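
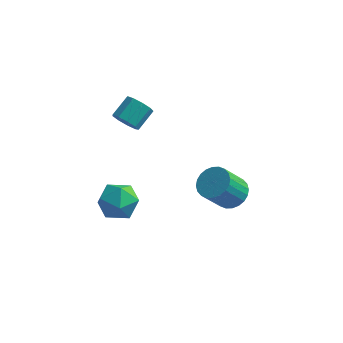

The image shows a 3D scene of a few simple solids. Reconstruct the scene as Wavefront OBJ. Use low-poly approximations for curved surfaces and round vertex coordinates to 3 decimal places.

v 2.904 -1.143 0.656
v 3.772 -1.363 0.943
v 3.084 -2.217 2.37
v 2.216 -1.997 2.084
v 3.72 -1.041 1.111
v 3.032 -1.895 2.538
v 3.545 -0.734 1.21
v 2.857 -1.588 2.637
v 3.271 -0.49 1.224
v 2.583 -1.344 2.651
v 2.942 -0.345 1.152
v 2.254 -1.199 2.579
v 2.607 -0.322 1.005
v 1.919 -1.176 2.432
v 2.317 -0.423 0.804
v 1.629 -1.278 2.231
v 2.117 -0.635 0.581
v 1.429 -1.489 2.008
v 2.036 -0.923 0.37
v 1.348 -1.777 1.797
v 2.088 -1.245 0.202
v 1.4 -2.099 1.629
v 2.263 -1.552 0.103
v 1.575 -2.406 1.53
v 2.537 -1.796 0.089
v 1.849 -2.65 1.516
v 2.866 -1.941 0.161
v 2.178 -2.795 1.588
v 3.201 -1.964 0.308
v 2.513 -2.818 1.735
v 3.491 -1.862 0.509
v 2.803 -2.717 1.936
v 3.691 -1.651 0.732
v 3.003 -2.505 2.159
v -2.941 -1.445 -1.083
v -2.195 -1.394 -0.173
v -2.805 -3.346 -1.087
v -2.059 -3.295 -0.177
v -3.192 -3.011 -0.027
v -3.276 -1.836 -0.024
v -1.724 -2.904 -1.236
v -1.808 -1.729 -1.233
v -1.443 -2.296 -0.268
v -2.35 -2.362 0.48
v -2.65 -2.378 -1.74
v -3.557 -2.444 -0.992
v -3.734 2.01 1.45
v -3.284 2.248 0.82
v -2.876 3.328 1.52
v -3.326 3.09 2.15
v -3.792 2.464 0.782
v -3.384 3.545 1.482
v -4.274 2.468 1.057
v -3.866 3.549 1.756
v -4.502 2.258 1.516
v -4.094 3.338 2.215
v -4.372 1.931 1.944
v -3.964 3.011 2.643
v -3.943 1.642 2.141
v -3.535 2.722 2.84
v -3.416 1.524 2.015
v -3.008 2.604 2.714
v -3.038 1.634 1.625
v -2.63 2.714 2.324
v -2.986 1.92 1.153
v -2.578 3 1.853
f 2 1 5
f 2 5 3
f 3 5 6
f 3 6 4
f 5 1 7
f 5 7 6
f 6 7 8
f 6 8 4
f 7 1 9
f 7 9 8
f 8 9 10
f 8 10 4
f 9 1 11
f 9 11 10
f 10 11 12
f 10 12 4
f 11 1 13
f 11 13 12
f 12 13 14
f 12 14 4
f 13 1 15
f 13 15 14
f 14 15 16
f 14 16 4
f 15 1 17
f 15 17 16
f 16 17 18
f 16 18 4
f 17 1 19
f 17 19 18
f 18 19 20
f 18 20 4
f 19 1 21
f 19 21 20
f 20 21 22
f 20 22 4
f 21 1 23
f 21 23 22
f 22 23 24
f 22 24 4
f 23 1 25
f 23 25 24
f 24 25 26
f 24 26 4
f 25 1 27
f 25 27 26
f 26 27 28
f 26 28 4
f 27 1 29
f 27 29 28
f 28 29 30
f 28 30 4
f 29 1 31
f 29 31 30
f 30 31 32
f 30 32 4
f 31 1 33
f 31 33 32
f 32 33 34
f 32 34 4
f 33 1 2
f 33 2 34
f 34 2 3
f 34 3 4
f 35 46 40
f 35 40 36
f 35 36 42
f 35 42 45
f 35 45 46
f 36 40 44
f 40 46 39
f 46 45 37
f 45 42 41
f 42 36 43
f 38 44 39
f 38 39 37
f 38 37 41
f 38 41 43
f 38 43 44
f 39 44 40
f 37 39 46
f 41 37 45
f 43 41 42
f 44 43 36
f 48 47 51
f 48 51 49
f 49 51 52
f 49 52 50
f 51 47 53
f 51 53 52
f 52 53 54
f 52 54 50
f 53 47 55
f 53 55 54
f 54 55 56
f 54 56 50
f 55 47 57
f 55 57 56
f 56 57 58
f 56 58 50
f 57 47 59
f 57 59 58
f 58 59 60
f 58 60 50
f 59 47 61
f 59 61 60
f 60 61 62
f 60 62 50
f 61 47 63
f 61 63 62
f 62 63 64
f 62 64 50
f 63 47 65
f 63 65 64
f 64 65 66
f 64 66 50
f 65 47 48
f 65 48 66
f 66 48 49
f 66 49 50



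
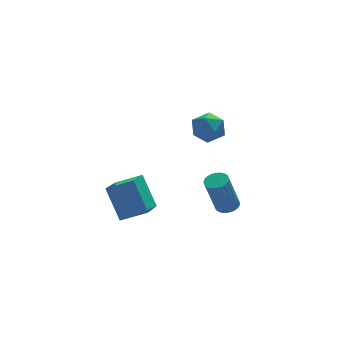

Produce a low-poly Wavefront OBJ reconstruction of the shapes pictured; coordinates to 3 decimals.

v -3.298 -1.066 -2.136
v -3.598 -0.037 -0.653
v -4.458 -0.649 -2.661
v -4.759 0.38 -1.178
v -2.381 0.42 -2.982
v -2.682 1.449 -1.499
v -3.542 0.837 -3.507
v -3.842 1.866 -2.024
v 1.063 0.519 -3.862
v 1.624 0.544 -3.684
v 1.019 0.426 -1.76
v 0.457 0.401 -1.938
v 1.569 0.767 -3.687
v 0.963 0.649 -1.764
v 1.436 0.952 -3.718
v 0.831 0.835 -1.794
v 1.246 1.072 -3.77
v 0.641 0.954 -1.847
v 1.029 1.107 -3.837
v 0.423 0.99 -1.913
v 0.816 1.053 -3.907
v 0.211 0.935 -1.983
v 0.641 0.917 -3.97
v 0.036 0.8 -2.046
v 0.531 0.721 -4.017
v -0.075 0.604 -2.093
v 0.501 0.494 -4.04
v -0.104 0.376 -2.116
v 0.557 0.271 -4.036
v -0.049 0.153 -2.113
v 0.689 0.085 -4.006
v 0.084 -0.032 -2.082
v 0.879 -0.034 -3.953
v 0.274 -0.152 -2.03
v 1.097 -0.07 -3.887
v 0.491 -0.187 -1.963
v 1.309 -0.015 -3.817
v 0.704 -0.133 -1.893
v 1.484 0.12 -3.754
v 0.879 0.003 -1.83
v 1.595 0.316 -3.707
v 0.989 0.199 -1.783
v -1.014 -0.367 2.918
v -0.193 -0.316 3.175
v -0.667 -1.364 2.005
v 0.154 -1.313 2.262
v -0.444 -1.634 2.793
v -0.658 -1.019 3.357
v -0.202 -0.661 1.823
v -0.416 -0.046 2.387
v 0.31 -0.498 2.498
v 0.16 -1.099 3.097
v -1.02 -0.581 2.083
v -1.17 -1.182 2.682
f 2 4 1
f 5 2 1
f 1 4 3
f 3 5 1
f 2 8 4
f 6 2 5
f 6 8 2
f 4 8 3
f 7 5 3
f 3 8 7
f 7 6 5
f 8 6 7
f 10 9 13
f 10 13 11
f 11 13 14
f 11 14 12
f 13 9 15
f 13 15 14
f 14 15 16
f 14 16 12
f 15 9 17
f 15 17 16
f 16 17 18
f 16 18 12
f 17 9 19
f 17 19 18
f 18 19 20
f 18 20 12
f 19 9 21
f 19 21 20
f 20 21 22
f 20 22 12
f 21 9 23
f 21 23 22
f 22 23 24
f 22 24 12
f 23 9 25
f 23 25 24
f 24 25 26
f 24 26 12
f 25 9 27
f 25 27 26
f 26 27 28
f 26 28 12
f 27 9 29
f 27 29 28
f 28 29 30
f 28 30 12
f 29 9 31
f 29 31 30
f 30 31 32
f 30 32 12
f 31 9 33
f 31 33 32
f 32 33 34
f 32 34 12
f 33 9 35
f 33 35 34
f 34 35 36
f 34 36 12
f 35 9 37
f 35 37 36
f 36 37 38
f 36 38 12
f 37 9 39
f 37 39 38
f 38 39 40
f 38 40 12
f 39 9 41
f 39 41 40
f 40 41 42
f 40 42 12
f 41 9 10
f 41 10 42
f 42 10 11
f 42 11 12
f 43 54 48
f 43 48 44
f 43 44 50
f 43 50 53
f 43 53 54
f 44 48 52
f 48 54 47
f 54 53 45
f 53 50 49
f 50 44 51
f 46 52 47
f 46 47 45
f 46 45 49
f 46 49 51
f 46 51 52
f 47 52 48
f 45 47 54
f 49 45 53
f 51 49 50
f 52 51 44



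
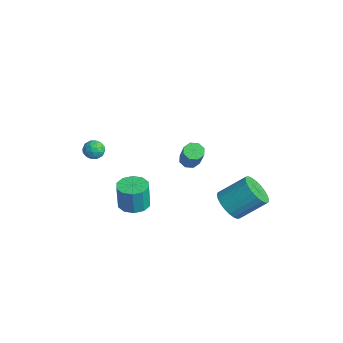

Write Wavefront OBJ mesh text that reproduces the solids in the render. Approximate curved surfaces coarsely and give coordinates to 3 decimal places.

v -3.605 -2.114 -1.023
v -3.078 -2.428 -0.745
v -4.282 -2.712 -0.415
v -3.755 -3.026 -0.137
v -3.87 -2.377 -0
v -3.452 -2.008 -0.376
v -3.908 -3.132 -0.784
v -3.49 -2.763 -1.16
v -3.266 -3.057 -0.598
v -3.242 -2.591 -0.113
v -4.118 -2.549 -1.047
v -4.094 -2.083 -0.562
v -3.282 -2.219 -0.937
v -4.078 -2.921 -0.223
v -4.146 -2.54 -0.142
v -3.836 -2.725 0.021
v -3.502 -1.972 -0.72
v -3.192 -2.156 -0.557
v -3.658 -2.126 -0.119
v -4.168 -2.984 -0.603
v -3.858 -3.168 -0.44
v -3.524 -2.415 -1.181
v -3.214 -2.6 -1.018
v -3.702 -3.014 -1.041
v -3.083 -2.773 -0.688
v -3.481 -3.124 -0.33
v -3.57 -3.187 -0.71
v -3.324 -2.97 -0.931
v -3.069 -2.499 -0.403
v -3.467 -2.85 -0.045
v -3.535 -2.469 0.035
v -3.289 -2.252 -0.186
v -3.179 -2.869 -0.316
v -3.893 -2.29 -1.115
v -4.291 -2.641 -0.757
v -4.071 -2.888 -0.974
v -3.825 -2.671 -1.195
v -3.879 -2.016 -0.83
v -4.277 -2.367 -0.472
v -4.036 -2.17 -0.229
v -3.79 -1.953 -0.45
v -4.181 -2.271 -0.844
v -1.481 -1.187 -4.099
v -0.853 -0.516 -4.072
v -0.831 -0.601 -2.434
v -1.459 -1.273 -2.461
v -1.368 -0.276 -4.053
v -1.346 -0.361 -2.415
v -1.926 -0.384 -4.051
v -1.904 -0.469 -2.414
v -2.314 -0.799 -4.068
v -2.293 -0.884 -2.43
v -2.384 -1.362 -4.096
v -2.362 -1.448 -2.458
v -2.109 -1.859 -4.126
v -2.087 -1.944 -2.488
v -1.594 -2.099 -4.145
v -1.572 -2.184 -2.507
v -1.036 -1.991 -4.146
v -1.014 -2.076 -2.509
v -0.647 -1.576 -4.13
v -0.626 -1.661 -2.492
v -0.578 -1.012 -4.102
v -0.556 -1.098 -2.464
v 3.25 2.196 -1.918
v 3.95 2.499 -2.58
v 4.47 3.908 -1.383
v 3.77 3.604 -0.722
v 3.639 2.712 -2.695
v 4.159 4.12 -1.498
v 3.268 2.846 -2.691
v 3.788 4.254 -1.495
v 2.895 2.881 -2.57
v 3.415 4.289 -1.373
v 2.576 2.811 -2.35
v 3.095 4.22 -1.153
v 2.359 2.648 -2.064
v 2.879 4.057 -0.867
v 2.278 2.416 -1.756
v 2.798 3.825 -0.559
v 2.345 2.151 -1.472
v 2.865 3.559 -0.276
v 2.55 1.892 -1.257
v 3.07 3.301 -0.06
v 2.861 1.68 -1.142
v 3.381 3.088 0.055
v 3.232 1.546 -1.145
v 3.752 2.954 0.051
v 3.605 1.511 -1.267
v 4.125 2.919 -0.07
v 3.925 1.58 -1.487
v 4.444 2.989 -0.29
v 4.141 1.743 -1.773
v 4.661 3.152 -0.576
v 4.222 1.975 -2.081
v 4.742 3.384 -0.884
v 4.155 2.241 -2.364
v 4.675 3.649 -1.168
v 2.165 0.405 1.726
v 2.465 -0.014 1.459
v 3.414 -0.244 2.887
v 3.115 0.175 3.154
v 2.647 0.387 1.403
v 3.596 0.157 2.831
v 2.546 0.799 1.536
v 3.496 0.569 2.964
v 2.223 0.98 1.78
v 3.173 0.749 3.208
v 1.866 0.824 1.993
v 2.815 0.594 3.421
v 1.684 0.423 2.049
v 2.633 0.193 3.477
v 1.784 0.011 1.916
v 2.734 -0.219 3.344
v 2.107 -0.169 1.672
v 3.057 -0.4 3.1
f 1 38 17
f 38 12 41
f 17 41 6
f 38 41 17
f 1 17 13
f 17 6 18
f 13 18 2
f 17 18 13
f 1 13 22
f 13 2 23
f 22 23 8
f 13 23 22
f 1 22 34
f 22 8 37
f 34 37 11
f 22 37 34
f 1 34 38
f 34 11 42
f 38 42 12
f 34 42 38
f 2 18 29
f 18 6 32
f 29 32 10
f 18 32 29
f 6 41 19
f 41 12 40
f 19 40 5
f 41 40 19
f 12 42 39
f 42 11 35
f 39 35 3
f 42 35 39
f 11 37 36
f 37 8 24
f 36 24 7
f 37 24 36
f 8 23 28
f 23 2 25
f 28 25 9
f 23 25 28
f 4 30 16
f 30 10 31
f 16 31 5
f 30 31 16
f 4 16 14
f 16 5 15
f 14 15 3
f 16 15 14
f 4 14 21
f 14 3 20
f 21 20 7
f 14 20 21
f 4 21 26
f 21 7 27
f 26 27 9
f 21 27 26
f 4 26 30
f 26 9 33
f 30 33 10
f 26 33 30
f 5 31 19
f 31 10 32
f 19 32 6
f 31 32 19
f 3 15 39
f 15 5 40
f 39 40 12
f 15 40 39
f 7 20 36
f 20 3 35
f 36 35 11
f 20 35 36
f 9 27 28
f 27 7 24
f 28 24 8
f 27 24 28
f 10 33 29
f 33 9 25
f 29 25 2
f 33 25 29
f 44 43 47
f 44 47 45
f 45 47 48
f 45 48 46
f 47 43 49
f 47 49 48
f 48 49 50
f 48 50 46
f 49 43 51
f 49 51 50
f 50 51 52
f 50 52 46
f 51 43 53
f 51 53 52
f 52 53 54
f 52 54 46
f 53 43 55
f 53 55 54
f 54 55 56
f 54 56 46
f 55 43 57
f 55 57 56
f 56 57 58
f 56 58 46
f 57 43 59
f 57 59 58
f 58 59 60
f 58 60 46
f 59 43 61
f 59 61 60
f 60 61 62
f 60 62 46
f 61 43 63
f 61 63 62
f 62 63 64
f 62 64 46
f 63 43 44
f 63 44 64
f 64 44 45
f 64 45 46
f 66 65 69
f 66 69 67
f 67 69 70
f 67 70 68
f 69 65 71
f 69 71 70
f 70 71 72
f 70 72 68
f 71 65 73
f 71 73 72
f 72 73 74
f 72 74 68
f 73 65 75
f 73 75 74
f 74 75 76
f 74 76 68
f 75 65 77
f 75 77 76
f 76 77 78
f 76 78 68
f 77 65 79
f 77 79 78
f 78 79 80
f 78 80 68
f 79 65 81
f 79 81 80
f 80 81 82
f 80 82 68
f 81 65 83
f 81 83 82
f 82 83 84
f 82 84 68
f 83 65 85
f 83 85 84
f 84 85 86
f 84 86 68
f 85 65 87
f 85 87 86
f 86 87 88
f 86 88 68
f 87 65 89
f 87 89 88
f 88 89 90
f 88 90 68
f 89 65 91
f 89 91 90
f 90 91 92
f 90 92 68
f 91 65 93
f 91 93 92
f 92 93 94
f 92 94 68
f 93 65 95
f 93 95 94
f 94 95 96
f 94 96 68
f 95 65 97
f 95 97 96
f 96 97 98
f 96 98 68
f 97 65 66
f 97 66 98
f 98 66 67
f 98 67 68
f 100 99 103
f 100 103 101
f 101 103 104
f 101 104 102
f 103 99 105
f 103 105 104
f 104 105 106
f 104 106 102
f 105 99 107
f 105 107 106
f 106 107 108
f 106 108 102
f 107 99 109
f 107 109 108
f 108 109 110
f 108 110 102
f 109 99 111
f 109 111 110
f 110 111 112
f 110 112 102
f 111 99 113
f 111 113 112
f 112 113 114
f 112 114 102
f 113 99 115
f 113 115 114
f 114 115 116
f 114 116 102
f 115 99 100
f 115 100 116
f 116 100 101
f 116 101 102



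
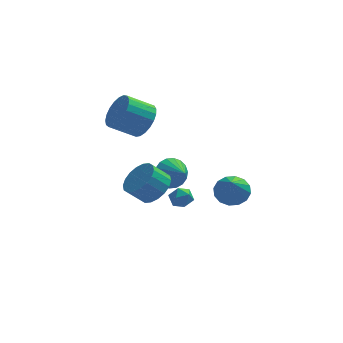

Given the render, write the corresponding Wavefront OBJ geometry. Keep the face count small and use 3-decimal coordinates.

v -0.245 -2.01 -1.77
v 0.402 -2.626 -1.278
v -0.408 -2.807 -0.439
v -1.055 -2.19 -0.93
v 0.495 -2.219 -1.1
v -0.314 -2.4 -0.261
v 0.442 -1.77 -1.055
v -0.368 -1.951 -0.216
v 0.253 -1.369 -1.151
v -0.557 -1.55 -0.312
v -0.035 -1.095 -1.37
v -0.845 -1.276 -0.531
v -0.365 -1.002 -1.668
v -1.175 -1.183 -0.829
v -0.671 -1.108 -1.986
v -1.481 -1.289 -1.147
v -0.892 -1.393 -2.261
v -1.702 -1.574 -1.422
v -0.986 -1.8 -2.439
v -1.795 -1.981 -1.6
v -0.932 -2.249 -2.484
v -1.742 -2.43 -1.645
v -0.743 -2.65 -2.388
v -1.553 -2.831 -1.549
v -0.455 -2.924 -2.169
v -1.265 -3.105 -1.33
v -0.125 -3.017 -1.871
v -0.935 -3.198 -1.032
v 0.181 -2.911 -1.553
v -0.629 -3.092 -0.714
v 0.357 -2.25 -2.111
v 0.606 -1.989 -2.666
v 1.334 -2.591 -1.834
v 1.583 -2.33 -2.389
v 1.36 -1.934 -1.907
v 0.756 -1.723 -2.079
v 1.184 -2.857 -2.421
v 0.58 -2.646 -2.593
v 1.117 -2.364 -2.858
v 1.226 -1.793 -2.54
v 0.714 -2.787 -1.96
v 0.823 -2.216 -1.642
v 3.356 -2.942 -1.356
v 3.937 -2.478 -0.867
v 3.244 -4.418 0.176
v 3.523 -2.319 -0.744
v 3.064 -2.326 -0.784
v 2.684 -2.499 -0.978
v 2.483 -2.79 -1.274
v 2.517 -3.122 -1.591
v 2.775 -3.407 -1.845
v 3.189 -3.566 -1.969
v 3.648 -3.559 -1.928
v 4.029 -3.386 -1.734
v 4.229 -3.095 -1.439
v 4.196 -2.763 -1.121
v -0.845 2.627 0.188
v -0.354 3.002 1.061
v -1.685 2.729 1.926
v -2.175 2.353 1.052
v -0.539 3.371 0.893
v -1.869 3.098 1.758
v -0.777 3.61 0.603
v -2.107 3.337 1.468
v -1.026 3.68 0.241
v -2.357 3.407 1.106
v -1.244 3.567 -0.13
v -2.575 3.294 0.735
v -1.393 3.292 -0.446
v -2.724 3.019 0.419
v -1.447 2.901 -0.653
v -2.778 2.628 0.212
v -1.397 2.464 -0.714
v -2.728 2.191 0.151
v -1.252 2.054 -0.619
v -2.582 1.781 0.245
v -1.036 1.743 -0.385
v -2.366 1.47 0.479
v -0.787 1.585 -0.052
v -2.117 1.312 0.813
v -0.548 1.607 0.323
v -1.878 1.334 1.187
v -0.36 1.806 0.674
v -1.691 1.533 1.539
v -0.256 2.146 0.941
v -1.587 1.873 1.806
v -0.254 2.569 1.078
v -1.585 2.296 1.943
v 0.486 2.733 -3.702
v 1.062 2.657 -4.466
v 1.174 1.687 -3.078
v 1.268 2.939 -4.22
v 1.318 3.18 -3.871
v 1.204 3.333 -3.489
v 0.948 3.367 -3.149
v 0.6 3.276 -2.918
v 0.229 3.077 -2.843
v -0.091 2.81 -2.939
v -0.296 2.528 -3.185
v -0.347 2.286 -3.534
v -0.233 2.133 -3.916
v 0.024 2.099 -4.256
v 0.372 2.191 -4.486
v 0.743 2.39 -4.561
f 2 1 5
f 2 5 3
f 3 5 6
f 3 6 4
f 5 1 7
f 5 7 6
f 6 7 8
f 6 8 4
f 7 1 9
f 7 9 8
f 8 9 10
f 8 10 4
f 9 1 11
f 9 11 10
f 10 11 12
f 10 12 4
f 11 1 13
f 11 13 12
f 12 13 14
f 12 14 4
f 13 1 15
f 13 15 14
f 14 15 16
f 14 16 4
f 15 1 17
f 15 17 16
f 16 17 18
f 16 18 4
f 17 1 19
f 17 19 18
f 18 19 20
f 18 20 4
f 19 1 21
f 19 21 20
f 20 21 22
f 20 22 4
f 21 1 23
f 21 23 22
f 22 23 24
f 22 24 4
f 23 1 25
f 23 25 24
f 24 25 26
f 24 26 4
f 25 1 27
f 25 27 26
f 26 27 28
f 26 28 4
f 27 1 29
f 27 29 28
f 28 29 30
f 28 30 4
f 29 1 2
f 29 2 30
f 30 2 3
f 30 3 4
f 31 42 36
f 31 36 32
f 31 32 38
f 31 38 41
f 31 41 42
f 32 36 40
f 36 42 35
f 42 41 33
f 41 38 37
f 38 32 39
f 34 40 35
f 34 35 33
f 34 33 37
f 34 37 39
f 34 39 40
f 35 40 36
f 33 35 42
f 37 33 41
f 39 37 38
f 40 39 32
f 44 43 46
f 44 46 45
f 46 43 47
f 46 47 45
f 47 43 48
f 47 48 45
f 48 43 49
f 48 49 45
f 49 43 50
f 49 50 45
f 50 43 51
f 50 51 45
f 51 43 52
f 51 52 45
f 52 43 53
f 52 53 45
f 53 43 54
f 53 54 45
f 54 43 55
f 54 55 45
f 55 43 56
f 55 56 45
f 56 43 44
f 56 44 45
f 58 57 61
f 58 61 59
f 59 61 62
f 59 62 60
f 61 57 63
f 61 63 62
f 62 63 64
f 62 64 60
f 63 57 65
f 63 65 64
f 64 65 66
f 64 66 60
f 65 57 67
f 65 67 66
f 66 67 68
f 66 68 60
f 67 57 69
f 67 69 68
f 68 69 70
f 68 70 60
f 69 57 71
f 69 71 70
f 70 71 72
f 70 72 60
f 71 57 73
f 71 73 72
f 72 73 74
f 72 74 60
f 73 57 75
f 73 75 74
f 74 75 76
f 74 76 60
f 75 57 77
f 75 77 76
f 76 77 78
f 76 78 60
f 77 57 79
f 77 79 78
f 78 79 80
f 78 80 60
f 79 57 81
f 79 81 80
f 80 81 82
f 80 82 60
f 81 57 83
f 81 83 82
f 82 83 84
f 82 84 60
f 83 57 85
f 83 85 84
f 84 85 86
f 84 86 60
f 85 57 87
f 85 87 86
f 86 87 88
f 86 88 60
f 87 57 58
f 87 58 88
f 88 58 59
f 88 59 60
f 90 89 92
f 90 92 91
f 92 89 93
f 92 93 91
f 93 89 94
f 93 94 91
f 94 89 95
f 94 95 91
f 95 89 96
f 95 96 91
f 96 89 97
f 96 97 91
f 97 89 98
f 97 98 91
f 98 89 99
f 98 99 91
f 99 89 100
f 99 100 91
f 100 89 101
f 100 101 91
f 101 89 102
f 101 102 91
f 102 89 103
f 102 103 91
f 103 89 104
f 103 104 91
f 104 89 90
f 104 90 91



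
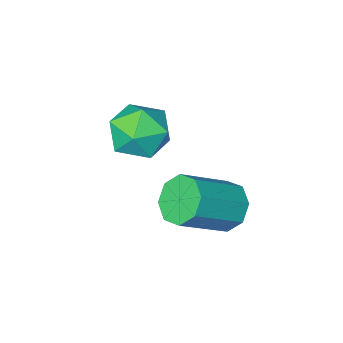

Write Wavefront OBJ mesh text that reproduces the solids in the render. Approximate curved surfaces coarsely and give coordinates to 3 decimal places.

v 0.951 3.181 0.575
v 1.269 3.716 0.121
v 2.687 3.714 1.112
v 2.369 3.179 1.565
v 0.959 3.951 0.564
v 2.377 3.949 1.555
v 0.645 3.735 1.013
v 2.063 3.733 2.004
v 0.51 3.194 1.206
v 1.928 3.192 2.197
v 0.633 2.646 1.028
v 2.051 2.644 2.019
v 0.943 2.411 0.585
v 2.361 2.409 1.576
v 1.257 2.627 0.136
v 2.675 2.625 1.127
v 1.392 3.168 -0.057
v 2.81 3.166 0.934
v 1.537 1.14 2.297
v 2.084 1.193 1.501
v 1.836 -0.393 2.399
v 2.383 -0.34 1.603
v 2.68 0.078 2.424
v 2.495 1.026 2.36
v 1.425 -0.226 1.54
v 1.24 0.722 1.476
v 2.015 0.35 1.033
v 2.791 0.537 1.579
v 1.129 0.263 2.321
v 1.905 0.45 2.867
f 2 1 5
f 2 5 3
f 3 5 6
f 3 6 4
f 5 1 7
f 5 7 6
f 6 7 8
f 6 8 4
f 7 1 9
f 7 9 8
f 8 9 10
f 8 10 4
f 9 1 11
f 9 11 10
f 10 11 12
f 10 12 4
f 11 1 13
f 11 13 12
f 12 13 14
f 12 14 4
f 13 1 15
f 13 15 14
f 14 15 16
f 14 16 4
f 15 1 17
f 15 17 16
f 16 17 18
f 16 18 4
f 17 1 2
f 17 2 18
f 18 2 3
f 18 3 4
f 19 30 24
f 19 24 20
f 19 20 26
f 19 26 29
f 19 29 30
f 20 24 28
f 24 30 23
f 30 29 21
f 29 26 25
f 26 20 27
f 22 28 23
f 22 23 21
f 22 21 25
f 22 25 27
f 22 27 28
f 23 28 24
f 21 23 30
f 25 21 29
f 27 25 26
f 28 27 20



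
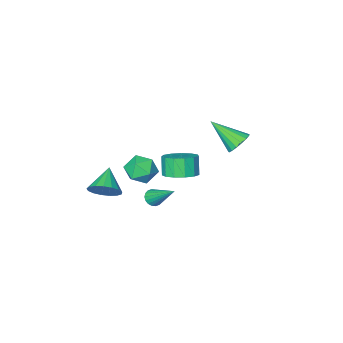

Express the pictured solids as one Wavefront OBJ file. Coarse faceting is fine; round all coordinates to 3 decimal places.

v -3.329 -1.36 0.274
v -3.05 -1.785 -0.382
v -2.411 -2.78 1.586
v -2.758 -1.526 -0.305
v -2.598 -1.229 -0.096
v -2.605 -0.962 0.198
v -2.778 -0.786 0.51
v -3.077 -0.742 0.767
v -3.434 -0.839 0.912
v -3.767 -1.056 0.91
v -4 -1.342 0.763
v -4.079 -1.633 0.504
v -3.986 -1.861 0.192
v -3.743 -1.974 -0.101
v -3.405 -1.947 -0.308
v 0.866 -0.724 -0.217
v 1.745 -1.199 -0.204
v 1.474 -1.671 0.91
v 0.594 -1.196 0.897
v 1.834 -0.695 0.031
v 1.563 -1.166 1.145
v 1.615 -0.2 0.187
v 1.344 -0.671 1.301
v 1.158 0.129 0.215
v 0.887 -0.343 1.329
v 0.608 0.187 0.106
v 0.337 -0.285 1.22
v 0.14 -0.045 -0.106
v -0.131 -0.517 1.008
v -0.098 -0.492 -0.353
v -0.369 -0.964 0.761
v -0.03 -1.013 -0.557
v -0.301 -1.484 0.557
v 0.323 -1.442 -0.653
v 0.052 -1.914 0.461
v 0.847 -1.643 -0.611
v 0.576 -2.115 0.504
v 1.378 -1.553 -0.443
v 1.107 -2.024 0.671
v 3.009 -0.395 0.902
v 3.457 -1.087 1.466
v 2.463 -1.553 -0.086
v 2.911 -2.245 0.478
v 2.123 -1.745 0.834
v 2.46 -1.03 1.444
v 3.46 -1.61 -0.064
v 3.797 -0.895 0.546
v 3.736 -1.838 0.869
v 2.909 -1.921 1.424
v 3.011 -0.719 -0.044
v 2.184 -0.802 0.511
v 2.305 -1.159 -1.772
v 2.859 -1.09 -1.736
v 2.015 0.439 -0.348
v 2.796 -0.936 -1.922
v 2.636 -0.827 -2.078
v 2.41 -0.782 -2.173
v 2.163 -0.813 -2.189
v 1.944 -0.912 -2.122
v 1.797 -1.06 -1.986
v 1.75 -1.228 -1.808
v 1.813 -1.381 -1.622
v 1.974 -1.491 -1.466
v 2.2 -1.535 -1.371
v 2.446 -1.505 -1.355
v 2.665 -1.406 -1.422
v 2.813 -1.258 -1.558
v 4.136 -3.174 -1.757
v 4.455 -2.719 -0.962
v 3.224 -4.166 -0.823
v 4.074 -2.481 -1.081
v 3.708 -2.402 -1.355
v 3.44 -2.5 -1.721
v 3.331 -2.752 -2.095
v 3.407 -3.101 -2.392
v 3.65 -3.466 -2.543
v 4.004 -3.765 -2.514
v 4.389 -3.928 -2.312
v 4.716 -3.918 -1.982
v 4.91 -3.738 -1.601
v 4.927 -3.429 -1.255
v 4.762 -3.061 -1.025
f 2 1 4
f 2 4 3
f 4 1 5
f 4 5 3
f 5 1 6
f 5 6 3
f 6 1 7
f 6 7 3
f 7 1 8
f 7 8 3
f 8 1 9
f 8 9 3
f 9 1 10
f 9 10 3
f 10 1 11
f 10 11 3
f 11 1 12
f 11 12 3
f 12 1 13
f 12 13 3
f 13 1 14
f 13 14 3
f 14 1 15
f 14 15 3
f 15 1 2
f 15 2 3
f 17 16 20
f 17 20 18
f 18 20 21
f 18 21 19
f 20 16 22
f 20 22 21
f 21 22 23
f 21 23 19
f 22 16 24
f 22 24 23
f 23 24 25
f 23 25 19
f 24 16 26
f 24 26 25
f 25 26 27
f 25 27 19
f 26 16 28
f 26 28 27
f 27 28 29
f 27 29 19
f 28 16 30
f 28 30 29
f 29 30 31
f 29 31 19
f 30 16 32
f 30 32 31
f 31 32 33
f 31 33 19
f 32 16 34
f 32 34 33
f 33 34 35
f 33 35 19
f 34 16 36
f 34 36 35
f 35 36 37
f 35 37 19
f 36 16 38
f 36 38 37
f 37 38 39
f 37 39 19
f 38 16 17
f 38 17 39
f 39 17 18
f 39 18 19
f 40 51 45
f 40 45 41
f 40 41 47
f 40 47 50
f 40 50 51
f 41 45 49
f 45 51 44
f 51 50 42
f 50 47 46
f 47 41 48
f 43 49 44
f 43 44 42
f 43 42 46
f 43 46 48
f 43 48 49
f 44 49 45
f 42 44 51
f 46 42 50
f 48 46 47
f 49 48 41
f 53 52 55
f 53 55 54
f 55 52 56
f 55 56 54
f 56 52 57
f 56 57 54
f 57 52 58
f 57 58 54
f 58 52 59
f 58 59 54
f 59 52 60
f 59 60 54
f 60 52 61
f 60 61 54
f 61 52 62
f 61 62 54
f 62 52 63
f 62 63 54
f 63 52 64
f 63 64 54
f 64 52 65
f 64 65 54
f 65 52 66
f 65 66 54
f 66 52 67
f 66 67 54
f 67 52 53
f 67 53 54
f 69 68 71
f 69 71 70
f 71 68 72
f 71 72 70
f 72 68 73
f 72 73 70
f 73 68 74
f 73 74 70
f 74 68 75
f 74 75 70
f 75 68 76
f 75 76 70
f 76 68 77
f 76 77 70
f 77 68 78
f 77 78 70
f 78 68 79
f 78 79 70
f 79 68 80
f 79 80 70
f 80 68 81
f 80 81 70
f 81 68 82
f 81 82 70
f 82 68 69
f 82 69 70



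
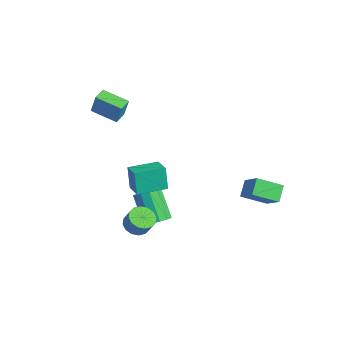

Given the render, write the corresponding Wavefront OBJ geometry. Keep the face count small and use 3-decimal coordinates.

v 2.593 4.697 -1.44
v 1.987 3.292 -0.699
v 3.864 4.721 -0.357
v 3.258 3.315 0.384
v 3.222 4.045 -2.164
v 2.616 2.639 -1.423
v 4.493 4.068 -1.081
v 3.887 2.663 -0.34
v -4.538 -3.203 3.322
v -4.174 -3.052 4.666
v -5.062 -2.475 3.382
v -4.699 -2.323 4.725
v -3.221 -2.217 2.855
v -2.858 -2.065 4.198
v -3.746 -1.488 2.914
v -3.382 -1.337 4.258
v 0.013 -1.299 -4.02
v 0.658 -1.48 -3.497
v -0.668 -1.463 -1.856
v -1.313 -1.281 -2.38
v 0.62 -0.957 -3.533
v -0.706 -0.94 -1.892
v 0.351 -0.565 -3.755
v -0.976 -0.548 -2.114
v -0.048 -0.453 -4.079
v -1.374 -0.436 -2.438
v -0.423 -0.664 -4.38
v -1.75 -0.647 -2.739
v -0.632 -1.117 -4.544
v -1.958 -1.1 -2.903
v -0.594 -1.64 -4.508
v -1.92 -1.623 -2.867
v -0.324 -2.032 -4.286
v -1.651 -2.015 -2.645
v 0.074 -2.144 -3.962
v -1.252 -2.127 -2.321
v 0.45 -1.933 -3.661
v -0.877 -1.916 -2.02
v 0.601 -3.321 0.19
v 0.206 -3.253 1.646
v 0.837 -1.517 0.169
v 0.443 -1.448 1.625
v 1.777 -3.472 0.515
v 1.383 -3.403 1.971
v 2.014 -1.667 0.494
v 1.619 -1.599 1.95
v 2.354 -3.812 -1.506
v 3.032 -3.617 -1.904
v 3.544 -3.494 -0.972
v 2.866 -3.688 -0.574
v 2.834 -3.253 -1.843
v 3.346 -3.13 -0.912
v 2.507 -3.038 -1.692
v 3.019 -2.915 -0.761
v 2.139 -3.031 -1.491
v 2.651 -2.908 -0.559
v 1.829 -3.233 -1.294
v 2.341 -3.109 -0.362
v 1.659 -3.589 -1.153
v 2.171 -3.466 -0.222
v 1.676 -4.006 -1.108
v 2.188 -3.883 -0.176
v 1.874 -4.37 -1.168
v 2.386 -4.247 -0.237
v 2.201 -4.585 -1.319
v 2.713 -4.462 -0.388
v 2.569 -4.592 -1.521
v 3.081 -4.469 -0.589
v 2.879 -4.391 -1.718
v 3.391 -4.267 -0.786
v 3.049 -4.034 -1.858
v 3.561 -3.911 -0.927
f 2 4 1
f 5 2 1
f 1 4 3
f 3 5 1
f 2 8 4
f 6 2 5
f 6 8 2
f 4 8 3
f 7 5 3
f 3 8 7
f 7 6 5
f 8 6 7
f 10 12 9
f 13 10 9
f 9 12 11
f 11 13 9
f 10 16 12
f 14 10 13
f 14 16 10
f 12 16 11
f 15 13 11
f 11 16 15
f 15 14 13
f 16 14 15
f 18 17 21
f 18 21 19
f 19 21 22
f 19 22 20
f 21 17 23
f 21 23 22
f 22 23 24
f 22 24 20
f 23 17 25
f 23 25 24
f 24 25 26
f 24 26 20
f 25 17 27
f 25 27 26
f 26 27 28
f 26 28 20
f 27 17 29
f 27 29 28
f 28 29 30
f 28 30 20
f 29 17 31
f 29 31 30
f 30 31 32
f 30 32 20
f 31 17 33
f 31 33 32
f 32 33 34
f 32 34 20
f 33 17 35
f 33 35 34
f 34 35 36
f 34 36 20
f 35 17 37
f 35 37 36
f 36 37 38
f 36 38 20
f 37 17 18
f 37 18 38
f 38 18 19
f 38 19 20
f 40 42 39
f 43 40 39
f 39 42 41
f 41 43 39
f 40 46 42
f 44 40 43
f 44 46 40
f 42 46 41
f 45 43 41
f 41 46 45
f 45 44 43
f 46 44 45
f 48 47 51
f 48 51 49
f 49 51 52
f 49 52 50
f 51 47 53
f 51 53 52
f 52 53 54
f 52 54 50
f 53 47 55
f 53 55 54
f 54 55 56
f 54 56 50
f 55 47 57
f 55 57 56
f 56 57 58
f 56 58 50
f 57 47 59
f 57 59 58
f 58 59 60
f 58 60 50
f 59 47 61
f 59 61 60
f 60 61 62
f 60 62 50
f 61 47 63
f 61 63 62
f 62 63 64
f 62 64 50
f 63 47 65
f 63 65 64
f 64 65 66
f 64 66 50
f 65 47 67
f 65 67 66
f 66 67 68
f 66 68 50
f 67 47 69
f 67 69 68
f 68 69 70
f 68 70 50
f 69 47 71
f 69 71 70
f 70 71 72
f 70 72 50
f 71 47 48
f 71 48 72
f 72 48 49
f 72 49 50



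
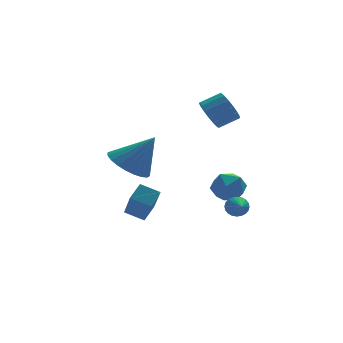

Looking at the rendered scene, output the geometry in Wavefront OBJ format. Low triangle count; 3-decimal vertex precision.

v 1.283 -1.42 -2.666
v 1.547 -1.281 -2.24
v 1.137 -2.34 -2.274
v 1.358 -1.229 -2.188
v 1.158 -1.206 -2.209
v 0.976 -1.215 -2.299
v 0.842 -1.256 -2.445
v 0.774 -1.322 -2.625
v 0.784 -1.402 -2.811
v 0.87 -1.486 -2.974
v 1.019 -1.559 -3.091
v 1.208 -1.611 -3.143
v 1.408 -1.634 -3.123
v 1.59 -1.625 -3.032
v 1.725 -1.584 -2.886
v 1.792 -1.518 -2.706
v 1.782 -1.438 -2.521
v 1.696 -1.355 -2.357
v -3.389 -1.574 0.411
v -2.643 -1.971 -0.177
v -2.391 -1.886 1.889
v -2.537 -1.583 -0.167
v -2.561 -1.194 -0.068
v -2.711 -0.863 0.103
v -2.965 -0.64 0.321
v -3.283 -0.56 0.553
v -3.617 -0.634 0.764
v -3.917 -0.851 0.92
v -4.136 -1.178 1
v -4.242 -1.566 0.99
v -4.218 -1.955 0.891
v -4.067 -2.286 0.72
v -3.814 -2.508 0.502
v -3.496 -2.589 0.27
v -3.162 -2.515 0.059
v -2.862 -2.298 -0.098
v 1.352 2.172 1.252
v 1.689 2.564 0.628
v 2.624 2.519 1.104
v 2.288 2.128 1.728
v 1.58 2.848 0.868
v 2.515 2.803 1.344
v 1.42 2.978 1.196
v 2.355 2.933 1.672
v 1.243 2.923 1.537
v 2.179 2.878 2.013
v 1.092 2.696 1.813
v 2.027 2.651 2.289
v 1.001 2.349 1.96
v 1.936 2.304 2.436
v 0.99 1.962 1.945
v 1.925 1.917 2.421
v 1.062 1.623 1.771
v 1.997 1.578 2.247
v 1.201 1.41 1.479
v 2.136 1.365 1.954
v 1.374 1.371 1.134
v 2.309 1.327 1.61
v 1.543 1.516 0.817
v 2.478 1.472 1.292
v 1.668 1.812 0.599
v 2.603 1.767 1.074
v 1.72 2.19 0.531
v 2.655 2.145 1.006
v 1.132 0.6 -2.888
v 1.888 0.927 -2.6
v 1.192 -0.407 -1.9
v 1.948 -0.08 -1.612
v 1.206 0.367 -1.498
v 1.17 0.989 -2.108
v 1.91 -0.469 -2.392
v 1.874 0.153 -3.002
v 2.369 0.267 -2.293
v 1.934 0.783 -1.74
v 1.146 -0.263 -2.76
v 0.711 0.253 -2.207
v -2.691 1.329 -3.572
v -2.812 0.114 -2.222
v -2.094 1.832 -3.066
v -2.215 0.617 -1.716
v -1.965 0.843 -3.944
v -2.086 -0.372 -2.594
v -1.368 1.346 -3.438
v -1.489 0.131 -2.088
f 2 1 4
f 2 4 3
f 4 1 5
f 4 5 3
f 5 1 6
f 5 6 3
f 6 1 7
f 6 7 3
f 7 1 8
f 7 8 3
f 8 1 9
f 8 9 3
f 9 1 10
f 9 10 3
f 10 1 11
f 10 11 3
f 11 1 12
f 11 12 3
f 12 1 13
f 12 13 3
f 13 1 14
f 13 14 3
f 14 1 15
f 14 15 3
f 15 1 16
f 15 16 3
f 16 1 17
f 16 17 3
f 17 1 18
f 17 18 3
f 18 1 2
f 18 2 3
f 20 19 22
f 20 22 21
f 22 19 23
f 22 23 21
f 23 19 24
f 23 24 21
f 24 19 25
f 24 25 21
f 25 19 26
f 25 26 21
f 26 19 27
f 26 27 21
f 27 19 28
f 27 28 21
f 28 19 29
f 28 29 21
f 29 19 30
f 29 30 21
f 30 19 31
f 30 31 21
f 31 19 32
f 31 32 21
f 32 19 33
f 32 33 21
f 33 19 34
f 33 34 21
f 34 19 35
f 34 35 21
f 35 19 36
f 35 36 21
f 36 19 20
f 36 20 21
f 38 37 41
f 38 41 39
f 39 41 42
f 39 42 40
f 41 37 43
f 41 43 42
f 42 43 44
f 42 44 40
f 43 37 45
f 43 45 44
f 44 45 46
f 44 46 40
f 45 37 47
f 45 47 46
f 46 47 48
f 46 48 40
f 47 37 49
f 47 49 48
f 48 49 50
f 48 50 40
f 49 37 51
f 49 51 50
f 50 51 52
f 50 52 40
f 51 37 53
f 51 53 52
f 52 53 54
f 52 54 40
f 53 37 55
f 53 55 54
f 54 55 56
f 54 56 40
f 55 37 57
f 55 57 56
f 56 57 58
f 56 58 40
f 57 37 59
f 57 59 58
f 58 59 60
f 58 60 40
f 59 37 61
f 59 61 60
f 60 61 62
f 60 62 40
f 61 37 63
f 61 63 62
f 62 63 64
f 62 64 40
f 63 37 38
f 63 38 64
f 64 38 39
f 64 39 40
f 65 76 70
f 65 70 66
f 65 66 72
f 65 72 75
f 65 75 76
f 66 70 74
f 70 76 69
f 76 75 67
f 75 72 71
f 72 66 73
f 68 74 69
f 68 69 67
f 68 67 71
f 68 71 73
f 68 73 74
f 69 74 70
f 67 69 76
f 71 67 75
f 73 71 72
f 74 73 66
f 78 80 77
f 81 78 77
f 77 80 79
f 79 81 77
f 78 84 80
f 82 78 81
f 82 84 78
f 80 84 79
f 83 81 79
f 79 84 83
f 83 82 81
f 84 82 83



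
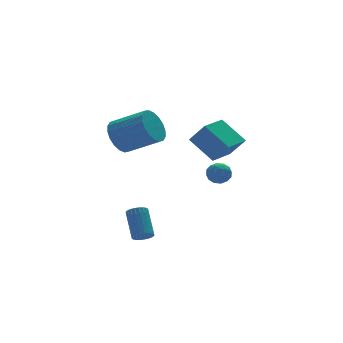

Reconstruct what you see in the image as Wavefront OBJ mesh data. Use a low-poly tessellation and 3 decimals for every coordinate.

v 0.803 0.345 0.938
v 0.144 1.659 2.077
v 2.306 1.213 0.806
v 1.646 2.527 1.944
v 1.314 -0.367 2.056
v 0.654 0.947 3.194
v 2.816 0.501 1.923
v 2.157 1.815 3.062
v -3.347 0.032 -3.441
v -3.053 0.348 -3.829
v -2.76 1.603 -2.587
v -3.053 1.288 -2.199
v -3.263 0.426 -3.859
v -2.97 1.681 -2.616
v -3.486 0.445 -3.825
v -3.193 1.7 -2.582
v -3.688 0.4 -3.732
v -3.395 1.655 -2.49
v -3.838 0.3 -3.595
v -3.544 1.555 -2.353
v -3.913 0.159 -3.435
v -3.619 1.414 -2.193
v -3.902 -0.001 -3.276
v -3.608 1.254 -2.034
v -3.806 -0.157 -3.142
v -3.513 1.098 -1.899
v -3.64 -0.283 -3.053
v -3.347 0.972 -1.811
v -3.43 -0.361 -3.024
v -3.137 0.894 -1.781
v -3.207 -0.38 -3.058
v -2.914 0.875 -1.815
v -3.005 -0.335 -3.15
v -2.712 0.92 -1.908
v -2.856 -0.235 -3.287
v -2.562 1.02 -2.045
v -2.781 -0.094 -3.447
v -2.487 1.161 -2.205
v -2.792 0.066 -3.606
v -2.498 1.321 -2.364
v -2.887 0.222 -3.741
v -2.594 1.477 -2.498
v 1.456 1.041 -0.734
v 1.982 0.853 -0.288
v 0.698 0.447 -0.092
v 1.224 0.259 0.354
v 1.005 0.939 0.327
v 1.473 1.306 -0.07
v 1.207 -0.006 -0.31
v 1.675 0.361 -0.707
v 1.828 0.206 -0.026
v 1.703 0.789 0.368
v 0.977 0.511 -0.748
v 0.852 1.094 -0.354
v 1.785 0.999 -0.567
v 0.895 0.301 0.187
v 0.766 0.7 0.171
v 1.075 0.589 0.433
v 1.486 1.266 -0.439
v 1.795 1.155 -0.177
v 1.221 1.205 0.184
v 0.885 0.145 -0.203
v 1.194 0.034 0.059
v 1.605 0.711 -0.813
v 1.914 0.6 -0.551
v 1.459 0.095 -0.564
v 2.004 0.508 -0.151
v 1.559 0.159 0.226
v 1.549 0.003 -0.164
v 1.824 0.219 -0.397
v 1.931 0.851 0.081
v 1.485 0.502 0.458
v 1.356 0.902 0.442
v 1.632 1.118 0.209
v 1.84 0.471 0.234
v 1.195 0.798 -0.838
v 0.749 0.449 -0.461
v 1.048 0.182 -0.589
v 1.324 0.398 -0.822
v 1.121 1.141 -0.606
v 0.676 0.792 -0.229
v 0.856 1.081 0.017
v 1.131 1.297 -0.216
v 0.84 0.829 -0.614
v -3.487 2.313 2.741
v -2.666 2.637 2.118
v -1.393 1.33 3.116
v -2.213 1.007 3.739
v -2.645 2.942 2.489
v -1.371 1.635 3.487
v -2.791 3.122 2.911
v -1.517 1.815 3.909
v -3.074 3.141 3.298
v -1.8 1.834 4.296
v -3.439 2.997 3.576
v -2.165 1.69 4.574
v -3.814 2.718 3.688
v -2.54 1.411 4.686
v -4.124 2.358 3.612
v -2.85 1.051 4.61
v -4.307 1.99 3.364
v -3.034 0.683 4.362
v -4.329 1.685 2.993
v -3.055 0.378 3.991
v -4.183 1.505 2.571
v -2.909 0.198 3.569
v -3.9 1.486 2.184
v -2.626 0.179 3.182
v -3.535 1.63 1.906
v -2.261 0.323 2.904
v -3.16 1.909 1.794
v -1.886 0.602 2.792
v -2.85 2.269 1.87
v -1.576 0.962 2.868
f 2 4 1
f 5 2 1
f 1 4 3
f 3 5 1
f 2 8 4
f 6 2 5
f 6 8 2
f 4 8 3
f 7 5 3
f 3 8 7
f 7 6 5
f 8 6 7
f 10 9 13
f 10 13 11
f 11 13 14
f 11 14 12
f 13 9 15
f 13 15 14
f 14 15 16
f 14 16 12
f 15 9 17
f 15 17 16
f 16 17 18
f 16 18 12
f 17 9 19
f 17 19 18
f 18 19 20
f 18 20 12
f 19 9 21
f 19 21 20
f 20 21 22
f 20 22 12
f 21 9 23
f 21 23 22
f 22 23 24
f 22 24 12
f 23 9 25
f 23 25 24
f 24 25 26
f 24 26 12
f 25 9 27
f 25 27 26
f 26 27 28
f 26 28 12
f 27 9 29
f 27 29 28
f 28 29 30
f 28 30 12
f 29 9 31
f 29 31 30
f 30 31 32
f 30 32 12
f 31 9 33
f 31 33 32
f 32 33 34
f 32 34 12
f 33 9 35
f 33 35 34
f 34 35 36
f 34 36 12
f 35 9 37
f 35 37 36
f 36 37 38
f 36 38 12
f 37 9 39
f 37 39 38
f 38 39 40
f 38 40 12
f 39 9 41
f 39 41 40
f 40 41 42
f 40 42 12
f 41 9 10
f 41 10 42
f 42 10 11
f 42 11 12
f 43 80 59
f 80 54 83
f 59 83 48
f 80 83 59
f 43 59 55
f 59 48 60
f 55 60 44
f 59 60 55
f 43 55 64
f 55 44 65
f 64 65 50
f 55 65 64
f 43 64 76
f 64 50 79
f 76 79 53
f 64 79 76
f 43 76 80
f 76 53 84
f 80 84 54
f 76 84 80
f 44 60 71
f 60 48 74
f 71 74 52
f 60 74 71
f 48 83 61
f 83 54 82
f 61 82 47
f 83 82 61
f 54 84 81
f 84 53 77
f 81 77 45
f 84 77 81
f 53 79 78
f 79 50 66
f 78 66 49
f 79 66 78
f 50 65 70
f 65 44 67
f 70 67 51
f 65 67 70
f 46 72 58
f 72 52 73
f 58 73 47
f 72 73 58
f 46 58 56
f 58 47 57
f 56 57 45
f 58 57 56
f 46 56 63
f 56 45 62
f 63 62 49
f 56 62 63
f 46 63 68
f 63 49 69
f 68 69 51
f 63 69 68
f 46 68 72
f 68 51 75
f 72 75 52
f 68 75 72
f 47 73 61
f 73 52 74
f 61 74 48
f 73 74 61
f 45 57 81
f 57 47 82
f 81 82 54
f 57 82 81
f 49 62 78
f 62 45 77
f 78 77 53
f 62 77 78
f 51 69 70
f 69 49 66
f 70 66 50
f 69 66 70
f 52 75 71
f 75 51 67
f 71 67 44
f 75 67 71
f 86 85 89
f 86 89 87
f 87 89 90
f 87 90 88
f 89 85 91
f 89 91 90
f 90 91 92
f 90 92 88
f 91 85 93
f 91 93 92
f 92 93 94
f 92 94 88
f 93 85 95
f 93 95 94
f 94 95 96
f 94 96 88
f 95 85 97
f 95 97 96
f 96 97 98
f 96 98 88
f 97 85 99
f 97 99 98
f 98 99 100
f 98 100 88
f 99 85 101
f 99 101 100
f 100 101 102
f 100 102 88
f 101 85 103
f 101 103 102
f 102 103 104
f 102 104 88
f 103 85 105
f 103 105 104
f 104 105 106
f 104 106 88
f 105 85 107
f 105 107 106
f 106 107 108
f 106 108 88
f 107 85 109
f 107 109 108
f 108 109 110
f 108 110 88
f 109 85 111
f 109 111 110
f 110 111 112
f 110 112 88
f 111 85 113
f 111 113 112
f 112 113 114
f 112 114 88
f 113 85 86
f 113 86 114
f 114 86 87
f 114 87 88



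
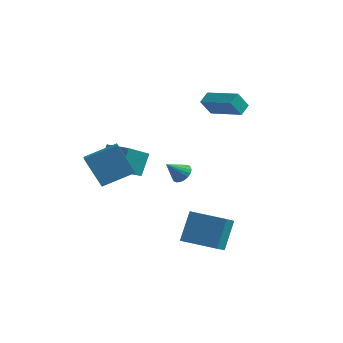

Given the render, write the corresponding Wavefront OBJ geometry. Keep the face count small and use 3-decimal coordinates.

v 2.857 2.207 3.861
v 2.959 2.946 4.247
v 0.852 2.792 3.271
v 0.955 3.532 3.657
v 3.285 2.668 2.863
v 3.388 3.408 3.249
v 1.281 3.254 2.273
v 1.383 3.993 2.659
v -2.467 -4.445 1.808
v -1.087 -3.354 2.579
v -2.897 -3.643 1.444
v -1.517 -2.553 2.214
v -1.383 -4.627 0.126
v -0.003 -3.537 0.896
v -1.813 -3.826 -0.239
v -0.433 -2.735 0.532
v 2.375 -2.27 -4.441
v 2.459 -3.494 -3.595
v 2.435 -1.165 -2.847
v 2.52 -2.389 -2.002
v 4.4 -2.211 -4.558
v 4.485 -3.435 -3.713
v 4.461 -1.106 -2.965
v 4.545 -2.33 -2.119
v 0.085 2.117 -2.105
v 0.681 1.905 -1.855
v -0.545 1.443 -1.175
v 0.638 2.144 -1.711
v 0.5 2.379 -1.635
v 0.29 2.568 -1.64
v 0.045 2.679 -1.725
v -0.194 2.693 -1.876
v -0.384 2.608 -2.067
v -0.493 2.437 -2.265
v -0.503 2.211 -2.434
v -0.41 1.969 -2.547
v -0.232 1.752 -2.584
v 0 1.599 -2.537
v 0.248 1.535 -2.416
v 0.467 1.571 -2.242
v 0.62 1.702 -2.043
v -2.288 -0.719 -1.047
v -2.878 -1.956 -0.129
v -2.244 0.174 0.182
v -2.833 -1.064 1.101
v -0.767 -1.216 -0.741
v -1.356 -2.454 0.178
v -0.722 -0.324 0.489
v -1.312 -1.561 1.407
f 2 4 1
f 5 2 1
f 1 4 3
f 3 5 1
f 2 8 4
f 6 2 5
f 6 8 2
f 4 8 3
f 7 5 3
f 3 8 7
f 7 6 5
f 8 6 7
f 10 12 9
f 13 10 9
f 9 12 11
f 11 13 9
f 10 16 12
f 14 10 13
f 14 16 10
f 12 16 11
f 15 13 11
f 11 16 15
f 15 14 13
f 16 14 15
f 18 20 17
f 21 18 17
f 17 20 19
f 19 21 17
f 18 24 20
f 22 18 21
f 22 24 18
f 20 24 19
f 23 21 19
f 19 24 23
f 23 22 21
f 24 22 23
f 26 25 28
f 26 28 27
f 28 25 29
f 28 29 27
f 29 25 30
f 29 30 27
f 30 25 31
f 30 31 27
f 31 25 32
f 31 32 27
f 32 25 33
f 32 33 27
f 33 25 34
f 33 34 27
f 34 25 35
f 34 35 27
f 35 25 36
f 35 36 27
f 36 25 37
f 36 37 27
f 37 25 38
f 37 38 27
f 38 25 39
f 38 39 27
f 39 25 40
f 39 40 27
f 40 25 41
f 40 41 27
f 41 25 26
f 41 26 27
f 43 45 42
f 46 43 42
f 42 45 44
f 44 46 42
f 43 49 45
f 47 43 46
f 47 49 43
f 45 49 44
f 48 46 44
f 44 49 48
f 48 47 46
f 49 47 48



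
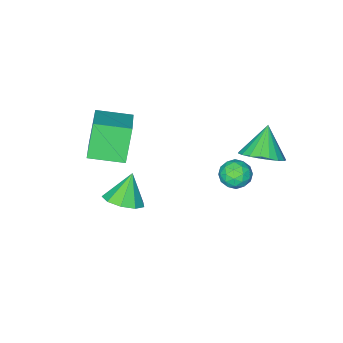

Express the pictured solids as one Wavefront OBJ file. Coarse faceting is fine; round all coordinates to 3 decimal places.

v -1.82 1.437 0.578
v -1.003 0.792 0.827
v -2.7 0.803 1.822
v -0.915 1.153 1.073
v -0.984 1.562 1.234
v -1.197 1.95 1.281
v -1.518 2.249 1.206
v -1.891 2.408 1.023
v -2.252 2.399 0.763
v -2.538 2.223 0.471
v -2.7 1.912 0.198
v -2.71 1.519 -0.01
v -2.566 1.111 -0.116
v -2.294 0.76 -0.102
v -1.939 0.526 0.03
v -1.563 0.449 0.256
v -1.233 0.544 0.538
v 2.613 -2.812 -3.361
v 3.228 -2.197 -2.849
v 1.827 -3.128 -2.039
v 2.685 -1.843 -3.087
v 2.108 -1.942 -3.453
v 1.767 -2.449 -3.777
v 1.822 -3.125 -3.906
v 2.246 -3.655 -3.78
v 2.843 -3.791 -3.458
v 3.331 -3.469 -3.091
v 3.484 -2.839 -2.85
v 3.485 -4.078 0.55
v 2.753 -4.522 2.202
v 2.253 -2.931 0.313
v 1.521 -3.375 1.964
v 4.679 -2.605 1.476
v 3.947 -3.049 3.127
v 3.447 -1.458 1.238
v 2.715 -1.902 2.89
v -0.102 2.131 0.436
v 0.314 1.664 -0.045
v -0.954 1.196 0.605
v -0.538 0.729 0.124
v -0.248 0.926 0.831
v 0.278 1.504 0.727
v -0.918 1.356 -0.167
v -0.392 1.934 -0.271
v -0.19 1.185 -0.417
v 0.224 0.92 0.2
v -0.864 1.94 0.36
v -0.45 1.675 0.977
v 0.181 1.979 0.181
v -0.821 0.881 0.379
v -0.651 0.996 0.795
v -0.406 0.722 0.512
v 0.159 1.885 0.634
v 0.404 1.611 0.352
v 0.074 1.178 0.866
v -1.044 1.249 0.208
v -0.799 0.975 -0.074
v -0.234 2.138 0.048
v 0.011 1.864 -0.235
v -0.714 1.682 -0.306
v 0.129 1.424 -0.321
v -0.372 0.874 -0.221
v -0.595 1.243 -0.392
v -0.286 1.582 -0.454
v 0.372 1.268 0.042
v -0.128 0.718 0.141
v 0.042 0.834 0.557
v 0.351 1.174 0.495
v 0.076 0.986 -0.177
v -0.512 2.142 0.419
v -1.012 1.592 0.518
v -0.991 1.686 0.065
v -0.682 2.026 0.003
v -0.268 1.986 0.781
v -0.769 1.436 0.881
v -0.354 1.278 1.014
v -0.045 1.617 0.952
v -0.716 1.874 0.737
f 2 1 4
f 2 4 3
f 4 1 5
f 4 5 3
f 5 1 6
f 5 6 3
f 6 1 7
f 6 7 3
f 7 1 8
f 7 8 3
f 8 1 9
f 8 9 3
f 9 1 10
f 9 10 3
f 10 1 11
f 10 11 3
f 11 1 12
f 11 12 3
f 12 1 13
f 12 13 3
f 13 1 14
f 13 14 3
f 14 1 15
f 14 15 3
f 15 1 16
f 15 16 3
f 16 1 17
f 16 17 3
f 17 1 2
f 17 2 3
f 19 18 21
f 19 21 20
f 21 18 22
f 21 22 20
f 22 18 23
f 22 23 20
f 23 18 24
f 23 24 20
f 24 18 25
f 24 25 20
f 25 18 26
f 25 26 20
f 26 18 27
f 26 27 20
f 27 18 28
f 27 28 20
f 28 18 19
f 28 19 20
f 30 32 29
f 33 30 29
f 29 32 31
f 31 33 29
f 30 36 32
f 34 30 33
f 34 36 30
f 32 36 31
f 35 33 31
f 31 36 35
f 35 34 33
f 36 34 35
f 37 74 53
f 74 48 77
f 53 77 42
f 74 77 53
f 37 53 49
f 53 42 54
f 49 54 38
f 53 54 49
f 37 49 58
f 49 38 59
f 58 59 44
f 49 59 58
f 37 58 70
f 58 44 73
f 70 73 47
f 58 73 70
f 37 70 74
f 70 47 78
f 74 78 48
f 70 78 74
f 38 54 65
f 54 42 68
f 65 68 46
f 54 68 65
f 42 77 55
f 77 48 76
f 55 76 41
f 77 76 55
f 48 78 75
f 78 47 71
f 75 71 39
f 78 71 75
f 47 73 72
f 73 44 60
f 72 60 43
f 73 60 72
f 44 59 64
f 59 38 61
f 64 61 45
f 59 61 64
f 40 66 52
f 66 46 67
f 52 67 41
f 66 67 52
f 40 52 50
f 52 41 51
f 50 51 39
f 52 51 50
f 40 50 57
f 50 39 56
f 57 56 43
f 50 56 57
f 40 57 62
f 57 43 63
f 62 63 45
f 57 63 62
f 40 62 66
f 62 45 69
f 66 69 46
f 62 69 66
f 41 67 55
f 67 46 68
f 55 68 42
f 67 68 55
f 39 51 75
f 51 41 76
f 75 76 48
f 51 76 75
f 43 56 72
f 56 39 71
f 72 71 47
f 56 71 72
f 45 63 64
f 63 43 60
f 64 60 44
f 63 60 64
f 46 69 65
f 69 45 61
f 65 61 38
f 69 61 65



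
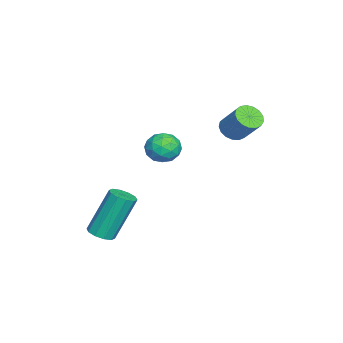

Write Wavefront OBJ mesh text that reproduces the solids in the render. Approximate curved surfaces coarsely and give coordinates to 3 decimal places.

v -2.28 2.494 1.268
v -1.793 2.064 1.289
v -1.192 2.797 2.333
v -1.68 3.226 2.312
v -1.696 2.277 1.083
v -1.095 3.01 2.128
v -1.733 2.54 0.921
v -1.132 3.272 1.965
v -1.895 2.792 0.837
v -1.295 3.524 1.882
v -2.146 2.975 0.853
v -1.545 3.708 1.897
v -2.427 3.049 0.963
v -1.827 3.781 2.007
v -2.675 2.995 1.143
v -2.074 3.727 2.188
v -2.832 2.826 1.352
v -2.232 3.559 2.396
v -2.863 2.582 1.541
v -2.263 3.314 2.586
v -2.761 2.317 1.668
v -2.16 3.049 2.713
v -2.548 2.092 1.703
v -1.947 2.825 2.748
v -2.274 1.96 1.638
v -1.673 2.692 2.683
v -2.001 1.95 1.489
v -1.401 2.682 2.533
v 2.511 -2.037 -2.507
v 3.066 -1.812 -2.465
v 2.583 -0.997 -0.49
v 2.029 -1.223 -0.533
v 2.85 -1.556 -2.623
v 2.367 -0.741 -0.649
v 2.505 -1.483 -2.738
v 2.022 -0.669 -0.763
v 2.162 -1.623 -2.764
v 1.679 -0.808 -0.789
v 1.953 -1.92 -2.692
v 1.47 -1.105 -0.718
v 1.957 -2.263 -2.55
v 1.474 -1.448 -0.575
v 2.173 -2.519 -2.391
v 1.69 -1.704 -0.417
v 2.518 -2.591 -2.277
v 2.035 -1.777 -0.302
v 2.861 -2.452 -2.251
v 2.378 -1.637 -0.276
v 3.07 -2.155 -2.322
v 2.587 -1.34 -0.348
v 2.984 1.219 2.729
v 3.59 0.854 2.494
v 2.45 0.166 2.986
v 3.056 -0.199 2.751
v 3.084 0.205 3.378
v 3.414 0.855 3.219
v 2.626 0.165 2.261
v 2.956 0.815 2.102
v 3.369 0.202 2.204
v 3.652 0.227 2.895
v 2.388 0.793 2.585
v 2.671 0.818 3.276
v 3.334 1.129 2.589
v 2.706 -0.109 2.891
v 2.722 0.129 3.26
v 3.079 -0.086 3.121
v 3.23 1.13 3.015
v 3.587 0.915 2.877
v 3.289 0.534 3.397
v 2.453 0.105 2.603
v 2.81 -0.11 2.465
v 2.961 1.106 2.359
v 3.318 0.891 2.22
v 2.751 0.486 2.083
v 3.561 0.531 2.28
v 3.247 -0.088 2.431
v 2.994 0.126 2.143
v 3.188 0.508 2.05
v 3.727 0.545 2.686
v 3.413 -0.073 2.837
v 3.429 0.164 3.206
v 3.623 0.547 3.113
v 3.597 0.162 2.516
v 2.627 1.093 2.643
v 2.313 0.475 2.794
v 2.417 0.473 2.367
v 2.611 0.856 2.274
v 2.793 1.108 3.049
v 2.479 0.489 3.2
v 2.852 0.512 3.43
v 3.046 0.894 3.337
v 2.443 0.858 2.964
f 2 1 5
f 2 5 3
f 3 5 6
f 3 6 4
f 5 1 7
f 5 7 6
f 6 7 8
f 6 8 4
f 7 1 9
f 7 9 8
f 8 9 10
f 8 10 4
f 9 1 11
f 9 11 10
f 10 11 12
f 10 12 4
f 11 1 13
f 11 13 12
f 12 13 14
f 12 14 4
f 13 1 15
f 13 15 14
f 14 15 16
f 14 16 4
f 15 1 17
f 15 17 16
f 16 17 18
f 16 18 4
f 17 1 19
f 17 19 18
f 18 19 20
f 18 20 4
f 19 1 21
f 19 21 20
f 20 21 22
f 20 22 4
f 21 1 23
f 21 23 22
f 22 23 24
f 22 24 4
f 23 1 25
f 23 25 24
f 24 25 26
f 24 26 4
f 25 1 27
f 25 27 26
f 26 27 28
f 26 28 4
f 27 1 2
f 27 2 28
f 28 2 3
f 28 3 4
f 30 29 33
f 30 33 31
f 31 33 34
f 31 34 32
f 33 29 35
f 33 35 34
f 34 35 36
f 34 36 32
f 35 29 37
f 35 37 36
f 36 37 38
f 36 38 32
f 37 29 39
f 37 39 38
f 38 39 40
f 38 40 32
f 39 29 41
f 39 41 40
f 40 41 42
f 40 42 32
f 41 29 43
f 41 43 42
f 42 43 44
f 42 44 32
f 43 29 45
f 43 45 44
f 44 45 46
f 44 46 32
f 45 29 47
f 45 47 46
f 46 47 48
f 46 48 32
f 47 29 49
f 47 49 48
f 48 49 50
f 48 50 32
f 49 29 30
f 49 30 50
f 50 30 31
f 50 31 32
f 51 88 67
f 88 62 91
f 67 91 56
f 88 91 67
f 51 67 63
f 67 56 68
f 63 68 52
f 67 68 63
f 51 63 72
f 63 52 73
f 72 73 58
f 63 73 72
f 51 72 84
f 72 58 87
f 84 87 61
f 72 87 84
f 51 84 88
f 84 61 92
f 88 92 62
f 84 92 88
f 52 68 79
f 68 56 82
f 79 82 60
f 68 82 79
f 56 91 69
f 91 62 90
f 69 90 55
f 91 90 69
f 62 92 89
f 92 61 85
f 89 85 53
f 92 85 89
f 61 87 86
f 87 58 74
f 86 74 57
f 87 74 86
f 58 73 78
f 73 52 75
f 78 75 59
f 73 75 78
f 54 80 66
f 80 60 81
f 66 81 55
f 80 81 66
f 54 66 64
f 66 55 65
f 64 65 53
f 66 65 64
f 54 64 71
f 64 53 70
f 71 70 57
f 64 70 71
f 54 71 76
f 71 57 77
f 76 77 59
f 71 77 76
f 54 76 80
f 76 59 83
f 80 83 60
f 76 83 80
f 55 81 69
f 81 60 82
f 69 82 56
f 81 82 69
f 53 65 89
f 65 55 90
f 89 90 62
f 65 90 89
f 57 70 86
f 70 53 85
f 86 85 61
f 70 85 86
f 59 77 78
f 77 57 74
f 78 74 58
f 77 74 78
f 60 83 79
f 83 59 75
f 79 75 52
f 83 75 79



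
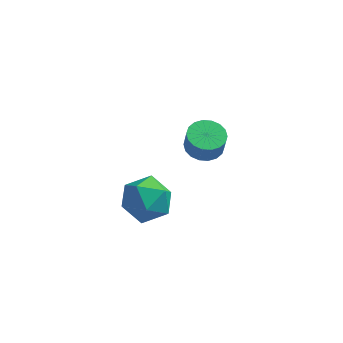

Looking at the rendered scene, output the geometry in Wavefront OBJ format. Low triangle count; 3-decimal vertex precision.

v -2.155 -0.896 -2.045
v -1.115 -0.492 -1.606
v -1.205 -2.268 -3.034
v -0.165 -1.864 -2.595
v -0.951 -2.407 -1.871
v -1.538 -1.559 -1.26
v -0.782 -1.201 -3.38
v -1.369 -0.353 -2.769
v -0.266 -0.681 -2.431
v -0.371 -1.426 -1.498
v -1.949 -1.334 -3.142
v -2.054 -2.079 -2.209
v 0.387 3.747 -3.784
v 1.117 4.256 -3.812
v 1.262 4.102 -2.804
v 0.533 3.593 -2.776
v 0.83 4.517 -3.73
v 0.976 4.363 -2.722
v 0.456 4.626 -3.66
v 0.602 4.472 -2.652
v 0.068 4.56 -3.614
v 0.214 4.406 -2.606
v -0.257 4.334 -3.601
v -0.111 4.18 -2.593
v -0.454 3.991 -3.625
v -0.308 3.837 -2.617
v -0.484 3.6 -3.681
v -0.339 3.446 -2.673
v -0.342 3.238 -3.756
v -0.197 3.084 -2.748
v -0.056 2.977 -3.838
v 0.09 2.823 -2.83
v 0.318 2.868 -3.908
v 0.464 2.714 -2.9
v 0.706 2.934 -3.954
v 0.852 2.78 -2.946
v 1.031 3.16 -3.967
v 1.177 3.006 -2.959
v 1.228 3.503 -3.943
v 1.374 3.349 -2.935
v 1.259 3.894 -3.887
v 1.404 3.74 -2.879
f 1 12 6
f 1 6 2
f 1 2 8
f 1 8 11
f 1 11 12
f 2 6 10
f 6 12 5
f 12 11 3
f 11 8 7
f 8 2 9
f 4 10 5
f 4 5 3
f 4 3 7
f 4 7 9
f 4 9 10
f 5 10 6
f 3 5 12
f 7 3 11
f 9 7 8
f 10 9 2
f 14 13 17
f 14 17 15
f 15 17 18
f 15 18 16
f 17 13 19
f 17 19 18
f 18 19 20
f 18 20 16
f 19 13 21
f 19 21 20
f 20 21 22
f 20 22 16
f 21 13 23
f 21 23 22
f 22 23 24
f 22 24 16
f 23 13 25
f 23 25 24
f 24 25 26
f 24 26 16
f 25 13 27
f 25 27 26
f 26 27 28
f 26 28 16
f 27 13 29
f 27 29 28
f 28 29 30
f 28 30 16
f 29 13 31
f 29 31 30
f 30 31 32
f 30 32 16
f 31 13 33
f 31 33 32
f 32 33 34
f 32 34 16
f 33 13 35
f 33 35 34
f 34 35 36
f 34 36 16
f 35 13 37
f 35 37 36
f 36 37 38
f 36 38 16
f 37 13 39
f 37 39 38
f 38 39 40
f 38 40 16
f 39 13 41
f 39 41 40
f 40 41 42
f 40 42 16
f 41 13 14
f 41 14 42
f 42 14 15
f 42 15 16



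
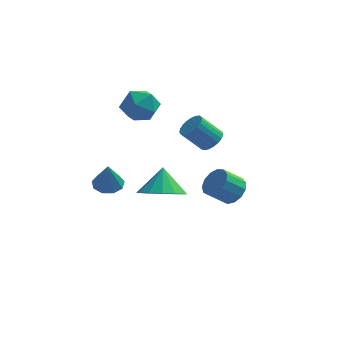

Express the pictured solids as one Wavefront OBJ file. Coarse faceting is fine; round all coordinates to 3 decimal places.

v -4.037 2.959 3.37
v -3.72 3.403 2.558
v -2.66 3.277 4.082
v -2.343 3.721 3.27
v -3.058 4.125 3.801
v -3.909 3.928 3.361
v -2.471 2.752 3.279
v -3.322 2.555 2.839
v -2.752 3.275 2.502
v -3.115 4.123 2.825
v -3.265 2.557 3.815
v -3.628 3.405 4.138
v -2.019 1.76 -1.16
v -1.01 1.444 -0.895
v -2.081 2.54 0
v -0.941 1.91 -1.205
v -1.16 2.336 -1.503
v -1.61 2.608 -1.709
v -2.169 2.652 -1.768
v -2.688 2.457 -1.665
v -3.028 2.075 -1.426
v -3.098 1.609 -1.116
v -2.879 1.183 -0.818
v -2.429 0.912 -0.611
v -1.87 0.868 -0.552
v -1.35 1.062 -0.656
v 1.259 -0.006 0.426
v 1.769 0.002 0.961
v 1.012 -0.386 1.69
v 0.501 -0.394 1.154
v 1.585 0.376 0.969
v 0.828 -0.012 1.697
v 1.297 0.629 0.804
v 0.54 0.241 1.532
v 0.997 0.68 0.519
v 0.24 0.292 1.247
v 0.78 0.513 0.205
v 0.023 0.125 0.933
v 0.715 0.182 -0.04
v -0.042 -0.206 0.689
v 0.822 -0.21 -0.136
v 0.065 -0.597 0.592
v 1.068 -0.536 -0.054
v 0.311 -0.924 0.674
v 1.375 -0.694 0.18
v 0.617 -1.082 0.908
v 1.644 -0.634 0.492
v 0.887 -1.022 1.221
v 1.791 -0.375 0.784
v 1.034 -0.762 1.512
v 0.24 0.75 2.947
v 0.568 0.245 3.134
v -0.293 0.046 4.101
v -0.62 0.55 3.913
v 0.679 0.437 3.273
v -0.181 0.238 4.24
v 0.715 0.683 3.355
v -0.146 0.484 4.322
v 0.669 0.941 3.367
v -0.192 0.741 4.334
v 0.548 1.165 3.306
v -0.313 0.966 4.273
v 0.374 1.318 3.183
v -0.486 1.118 4.15
v 0.178 1.372 3.019
v -0.683 1.173 3.986
v -0.008 1.319 2.843
v -0.869 1.119 3.81
v -0.151 1.167 2.684
v -1.012 0.968 3.651
v -0.227 0.944 2.571
v -1.088 0.744 3.538
v -0.221 0.686 2.522
v -1.082 0.486 3.489
v -0.136 0.44 2.548
v -0.997 0.24 3.515
v 0.015 0.247 2.642
v -0.846 0.047 3.609
v 0.204 0.141 2.788
v -0.657 -0.059 3.755
v 0.4 0.141 2.963
v -0.461 -0.059 3.93
v -3.604 -2.264 1.882
v -2.984 -2.487 1.763
v -3.516 -2.696 3.158
v -2.969 -2.053 1.91
v -3.252 -1.717 2.043
v -3.699 -1.638 2.101
v -4.102 -1.851 2.057
v -4.272 -2.257 1.931
v -4.13 -2.667 1.782
v -3.741 -2.888 1.68
v -3.289 -2.817 1.673
f 1 12 6
f 1 6 2
f 1 2 8
f 1 8 11
f 1 11 12
f 2 6 10
f 6 12 5
f 12 11 3
f 11 8 7
f 8 2 9
f 4 10 5
f 4 5 3
f 4 3 7
f 4 7 9
f 4 9 10
f 5 10 6
f 3 5 12
f 7 3 11
f 9 7 8
f 10 9 2
f 14 13 16
f 14 16 15
f 16 13 17
f 16 17 15
f 17 13 18
f 17 18 15
f 18 13 19
f 18 19 15
f 19 13 20
f 19 20 15
f 20 13 21
f 20 21 15
f 21 13 22
f 21 22 15
f 22 13 23
f 22 23 15
f 23 13 24
f 23 24 15
f 24 13 25
f 24 25 15
f 25 13 26
f 25 26 15
f 26 13 14
f 26 14 15
f 28 27 31
f 28 31 29
f 29 31 32
f 29 32 30
f 31 27 33
f 31 33 32
f 32 33 34
f 32 34 30
f 33 27 35
f 33 35 34
f 34 35 36
f 34 36 30
f 35 27 37
f 35 37 36
f 36 37 38
f 36 38 30
f 37 27 39
f 37 39 38
f 38 39 40
f 38 40 30
f 39 27 41
f 39 41 40
f 40 41 42
f 40 42 30
f 41 27 43
f 41 43 42
f 42 43 44
f 42 44 30
f 43 27 45
f 43 45 44
f 44 45 46
f 44 46 30
f 45 27 47
f 45 47 46
f 46 47 48
f 46 48 30
f 47 27 49
f 47 49 48
f 48 49 50
f 48 50 30
f 49 27 28
f 49 28 50
f 50 28 29
f 50 29 30
f 52 51 55
f 52 55 53
f 53 55 56
f 53 56 54
f 55 51 57
f 55 57 56
f 56 57 58
f 56 58 54
f 57 51 59
f 57 59 58
f 58 59 60
f 58 60 54
f 59 51 61
f 59 61 60
f 60 61 62
f 60 62 54
f 61 51 63
f 61 63 62
f 62 63 64
f 62 64 54
f 63 51 65
f 63 65 64
f 64 65 66
f 64 66 54
f 65 51 67
f 65 67 66
f 66 67 68
f 66 68 54
f 67 51 69
f 67 69 68
f 68 69 70
f 68 70 54
f 69 51 71
f 69 71 70
f 70 71 72
f 70 72 54
f 71 51 73
f 71 73 72
f 72 73 74
f 72 74 54
f 73 51 75
f 73 75 74
f 74 75 76
f 74 76 54
f 75 51 77
f 75 77 76
f 76 77 78
f 76 78 54
f 77 51 79
f 77 79 78
f 78 79 80
f 78 80 54
f 79 51 81
f 79 81 80
f 80 81 82
f 80 82 54
f 81 51 52
f 81 52 82
f 82 52 53
f 82 53 54
f 84 83 86
f 84 86 85
f 86 83 87
f 86 87 85
f 87 83 88
f 87 88 85
f 88 83 89
f 88 89 85
f 89 83 90
f 89 90 85
f 90 83 91
f 90 91 85
f 91 83 92
f 91 92 85
f 92 83 93
f 92 93 85
f 93 83 84
f 93 84 85



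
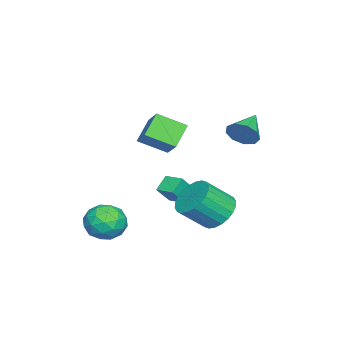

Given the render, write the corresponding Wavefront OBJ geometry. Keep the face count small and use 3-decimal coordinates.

v 0.85 -2.805 -2.298
v 1.792 -2.48 -1.846
v 1.748 -3.8 -3.454
v 2.69 -3.475 -3.002
v 2.013 -4.13 -2.446
v 1.459 -3.516 -1.732
v 2.081 -2.764 -3.568
v 1.527 -2.15 -2.854
v 2.553 -2.455 -2.631
v 2.511 -3.3 -1.938
v 1.029 -2.98 -3.362
v 0.987 -3.825 -2.669
v 1.242 -2.555 -1.971
v 2.298 -3.725 -3.329
v 1.9 -4.11 -3.003
v 2.454 -3.919 -2.737
v 1.047 -3.164 -1.903
v 1.6 -2.973 -1.638
v 1.73 -3.943 -1.99
v 1.94 -3.307 -3.662
v 2.493 -3.116 -3.397
v 1.086 -2.361 -2.563
v 1.64 -2.17 -2.297
v 1.81 -2.337 -3.31
v 2.243 -2.35 -2.167
v 2.77 -2.934 -2.846
v 2.413 -2.517 -3.179
v 2.087 -2.155 -2.759
v 2.218 -2.846 -1.759
v 2.746 -3.431 -2.438
v 2.348 -3.816 -2.111
v 2.022 -3.455 -1.691
v 2.665 -2.831 -2.22
v 0.794 -2.849 -2.862
v 1.322 -3.434 -3.541
v 1.518 -2.825 -3.609
v 1.192 -2.464 -3.189
v 0.77 -3.346 -2.454
v 1.297 -3.93 -3.133
v 1.453 -4.125 -2.541
v 1.127 -3.763 -2.121
v 0.875 -3.449 -3.08
v -0.091 -0.694 -1.709
v -0.807 -0.491 -1.103
v 0.286 0.233 -1.574
v -0.43 0.436 -0.968
v 0.57 -1.096 -0.792
v -0.146 -0.893 -0.186
v 0.947 -0.169 -0.657
v 0.231 0.034 -0.051
v 0.681 -1.983 2.249
v -0.35 -1.783 3.19
v 0.3 -0.634 1.543
v -0.731 -0.433 2.484
v 1.611 -1.267 3.116
v 0.58 -1.066 4.057
v 1.23 0.083 2.41
v 0.199 0.283 3.351
v 1.199 2.112 -1.422
v 2.02 2.795 -1.347
v 2.781 1.75 -0.182
v 1.961 1.068 -0.258
v 1.765 2.94 -1.05
v 2.526 1.896 0.115
v 1.424 2.96 -0.809
v 2.185 1.915 0.356
v 1.049 2.85 -0.662
v 1.81 1.806 0.502
v 0.697 2.628 -0.631
v 1.458 1.584 0.534
v 0.421 2.328 -0.721
v 1.182 1.283 0.444
v 0.264 1.994 -0.917
v 1.025 0.95 0.248
v 0.249 1.679 -1.19
v 1.01 0.635 -0.025
v 0.379 1.43 -1.498
v 1.14 0.385 -0.333
v 0.634 1.284 -1.795
v 1.395 0.24 -0.63
v 0.975 1.265 -2.036
v 1.736 0.22 -0.871
v 1.35 1.374 -2.182
v 2.111 0.33 -1.018
v 1.702 1.596 -2.214
v 2.463 0.552 -1.049
v 1.978 1.897 -2.124
v 2.739 0.852 -0.959
v 2.135 2.23 -1.928
v 2.896 1.186 -0.763
v 2.15 2.545 -1.655
v 2.911 1.501 -0.49
v -2.8 1.959 1.813
v -2.446 2.292 2.535
v -4.34 2.141 2.487
v -2.564 2.727 2.147
v -2.793 2.804 1.603
v -3.025 2.485 1.157
v -3.152 1.92 1.019
v -3.115 1.374 1.252
v -2.93 1.102 1.748
v -2.684 1.231 2.274
v -2.493 1.701 2.585
f 1 38 17
f 38 12 41
f 17 41 6
f 38 41 17
f 1 17 13
f 17 6 18
f 13 18 2
f 17 18 13
f 1 13 22
f 13 2 23
f 22 23 8
f 13 23 22
f 1 22 34
f 22 8 37
f 34 37 11
f 22 37 34
f 1 34 38
f 34 11 42
f 38 42 12
f 34 42 38
f 2 18 29
f 18 6 32
f 29 32 10
f 18 32 29
f 6 41 19
f 41 12 40
f 19 40 5
f 41 40 19
f 12 42 39
f 42 11 35
f 39 35 3
f 42 35 39
f 11 37 36
f 37 8 24
f 36 24 7
f 37 24 36
f 8 23 28
f 23 2 25
f 28 25 9
f 23 25 28
f 4 30 16
f 30 10 31
f 16 31 5
f 30 31 16
f 4 16 14
f 16 5 15
f 14 15 3
f 16 15 14
f 4 14 21
f 14 3 20
f 21 20 7
f 14 20 21
f 4 21 26
f 21 7 27
f 26 27 9
f 21 27 26
f 4 26 30
f 26 9 33
f 30 33 10
f 26 33 30
f 5 31 19
f 31 10 32
f 19 32 6
f 31 32 19
f 3 15 39
f 15 5 40
f 39 40 12
f 15 40 39
f 7 20 36
f 20 3 35
f 36 35 11
f 20 35 36
f 9 27 28
f 27 7 24
f 28 24 8
f 27 24 28
f 10 33 29
f 33 9 25
f 29 25 2
f 33 25 29
f 44 46 43
f 47 44 43
f 43 46 45
f 45 47 43
f 44 50 46
f 48 44 47
f 48 50 44
f 46 50 45
f 49 47 45
f 45 50 49
f 49 48 47
f 50 48 49
f 52 54 51
f 55 52 51
f 51 54 53
f 53 55 51
f 52 58 54
f 56 52 55
f 56 58 52
f 54 58 53
f 57 55 53
f 53 58 57
f 57 56 55
f 58 56 57
f 60 59 63
f 60 63 61
f 61 63 64
f 61 64 62
f 63 59 65
f 63 65 64
f 64 65 66
f 64 66 62
f 65 59 67
f 65 67 66
f 66 67 68
f 66 68 62
f 67 59 69
f 67 69 68
f 68 69 70
f 68 70 62
f 69 59 71
f 69 71 70
f 70 71 72
f 70 72 62
f 71 59 73
f 71 73 72
f 72 73 74
f 72 74 62
f 73 59 75
f 73 75 74
f 74 75 76
f 74 76 62
f 75 59 77
f 75 77 76
f 76 77 78
f 76 78 62
f 77 59 79
f 77 79 78
f 78 79 80
f 78 80 62
f 79 59 81
f 79 81 80
f 80 81 82
f 80 82 62
f 81 59 83
f 81 83 82
f 82 83 84
f 82 84 62
f 83 59 85
f 83 85 84
f 84 85 86
f 84 86 62
f 85 59 87
f 85 87 86
f 86 87 88
f 86 88 62
f 87 59 89
f 87 89 88
f 88 89 90
f 88 90 62
f 89 59 91
f 89 91 90
f 90 91 92
f 90 92 62
f 91 59 60
f 91 60 92
f 92 60 61
f 92 61 62
f 94 93 96
f 94 96 95
f 96 93 97
f 96 97 95
f 97 93 98
f 97 98 95
f 98 93 99
f 98 99 95
f 99 93 100
f 99 100 95
f 100 93 101
f 100 101 95
f 101 93 102
f 101 102 95
f 102 93 103
f 102 103 95
f 103 93 94
f 103 94 95



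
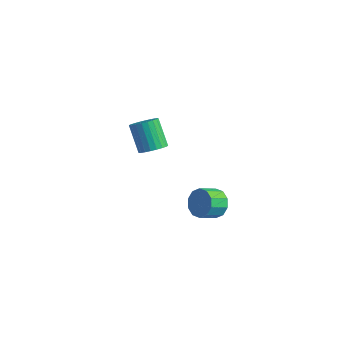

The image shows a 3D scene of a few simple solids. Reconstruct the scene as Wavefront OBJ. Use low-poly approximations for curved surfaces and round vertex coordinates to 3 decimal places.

v 3.856 -1.086 -2.051
v 4.315 -1.594 -2.78
v 4.042 -2.702 -2.179
v 3.584 -2.194 -1.449
v 4.735 -1.462 -2.346
v 4.462 -2.571 -1.745
v 4.819 -1.187 -1.799
v 4.546 -2.295 -1.198
v 4.536 -0.872 -1.348
v 4.263 -1.981 -0.747
v 3.993 -0.64 -1.166
v 3.72 -1.748 -0.565
v 3.398 -0.578 -1.321
v 3.125 -1.686 -0.72
v 2.978 -0.709 -1.755
v 2.705 -1.818 -1.154
v 2.894 -0.985 -2.302
v 2.621 -2.093 -1.701
v 3.177 -1.299 -2.753
v 2.904 -2.408 -2.152
v 3.72 -1.532 -2.935
v 3.447 -2.64 -2.334
v -3.101 1.174 -2.516
v -2.664 0.508 -2.016
v -3.862 0.96 -0.365
v -4.299 1.626 -0.864
v -2.454 0.801 -1.945
v -3.653 1.253 -0.293
v -2.343 1.15 -1.96
v -3.542 1.602 -0.308
v -2.348 1.503 -2.059
v -3.546 1.955 -0.408
v -2.467 1.806 -2.229
v -3.665 2.258 -0.577
v -2.682 2.012 -2.441
v -3.881 2.464 -0.79
v -2.961 2.091 -2.666
v -4.16 2.543 -1.014
v -3.262 2.031 -2.867
v -4.46 2.483 -1.216
v -3.538 1.84 -3.015
v -4.736 2.292 -1.364
v -3.747 1.547 -3.087
v -4.946 1.999 -1.435
v -3.858 1.198 -3.072
v -5.057 1.65 -1.42
v -3.854 0.845 -2.972
v -5.052 1.297 -1.321
v -3.735 0.542 -2.803
v -4.933 0.994 -1.151
v -3.519 0.336 -2.59
v -4.718 0.788 -0.939
v -3.24 0.257 -2.366
v -4.439 0.709 -0.714
v -2.94 0.317 -2.164
v -4.138 0.769 -0.513
f 2 1 5
f 2 5 3
f 3 5 6
f 3 6 4
f 5 1 7
f 5 7 6
f 6 7 8
f 6 8 4
f 7 1 9
f 7 9 8
f 8 9 10
f 8 10 4
f 9 1 11
f 9 11 10
f 10 11 12
f 10 12 4
f 11 1 13
f 11 13 12
f 12 13 14
f 12 14 4
f 13 1 15
f 13 15 14
f 14 15 16
f 14 16 4
f 15 1 17
f 15 17 16
f 16 17 18
f 16 18 4
f 17 1 19
f 17 19 18
f 18 19 20
f 18 20 4
f 19 1 21
f 19 21 20
f 20 21 22
f 20 22 4
f 21 1 2
f 21 2 22
f 22 2 3
f 22 3 4
f 24 23 27
f 24 27 25
f 25 27 28
f 25 28 26
f 27 23 29
f 27 29 28
f 28 29 30
f 28 30 26
f 29 23 31
f 29 31 30
f 30 31 32
f 30 32 26
f 31 23 33
f 31 33 32
f 32 33 34
f 32 34 26
f 33 23 35
f 33 35 34
f 34 35 36
f 34 36 26
f 35 23 37
f 35 37 36
f 36 37 38
f 36 38 26
f 37 23 39
f 37 39 38
f 38 39 40
f 38 40 26
f 39 23 41
f 39 41 40
f 40 41 42
f 40 42 26
f 41 23 43
f 41 43 42
f 42 43 44
f 42 44 26
f 43 23 45
f 43 45 44
f 44 45 46
f 44 46 26
f 45 23 47
f 45 47 46
f 46 47 48
f 46 48 26
f 47 23 49
f 47 49 48
f 48 49 50
f 48 50 26
f 49 23 51
f 49 51 50
f 50 51 52
f 50 52 26
f 51 23 53
f 51 53 52
f 52 53 54
f 52 54 26
f 53 23 55
f 53 55 54
f 54 55 56
f 54 56 26
f 55 23 24
f 55 24 56
f 56 24 25
f 56 25 26

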